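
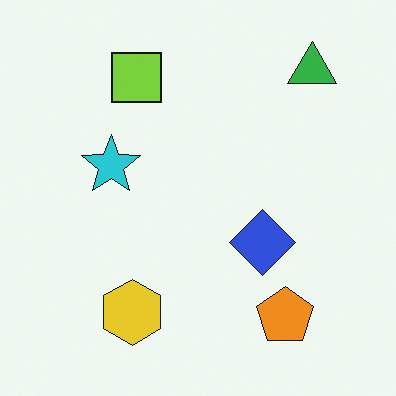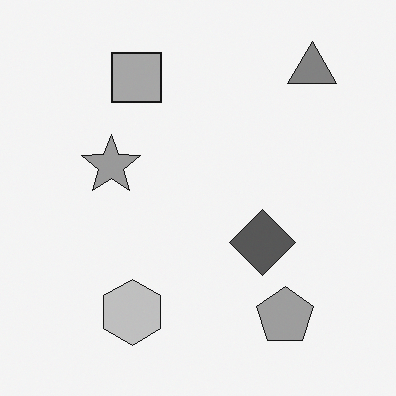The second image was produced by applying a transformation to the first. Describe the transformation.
The second image is the first converted to grayscale.

All color is removed — every shape is now a shade of grey.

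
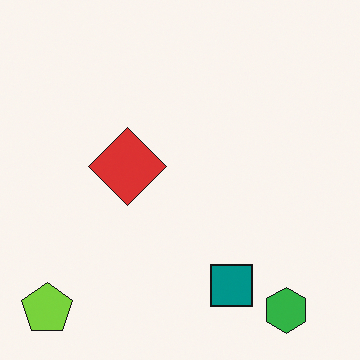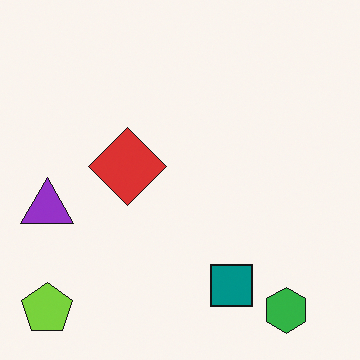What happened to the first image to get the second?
It was overlaid with an additional purple triangle.

A purple triangle appears in the second image that is absent from the first.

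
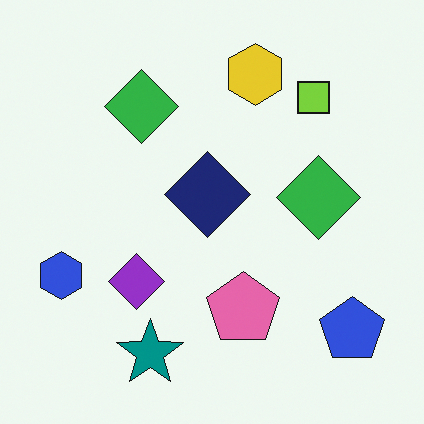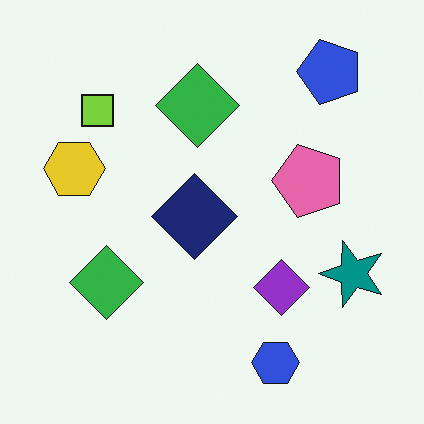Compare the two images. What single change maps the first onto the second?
It was rotated 90° counter-clockwise.

The blue pentagon sits in the bottom-right of the first image and the top-right of the second — consistent with a whole-image 90° counter-clockwise rotation.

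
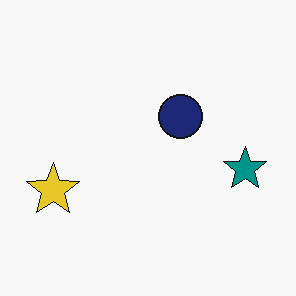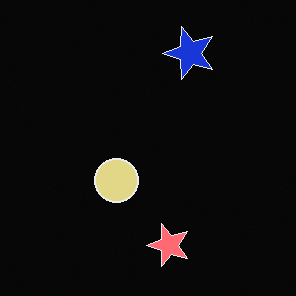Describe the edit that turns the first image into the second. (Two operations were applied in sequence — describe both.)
This is the original image transposed (reflected across the top-left ↔ bottom-right diagonal), then color-inverted (negative).

Shapes have swapped their row and column positions — what was in the top-right is now in the bottom-left — a diagonal reflection. The light background has become dark and every shape's color is its complement — a photographic negative.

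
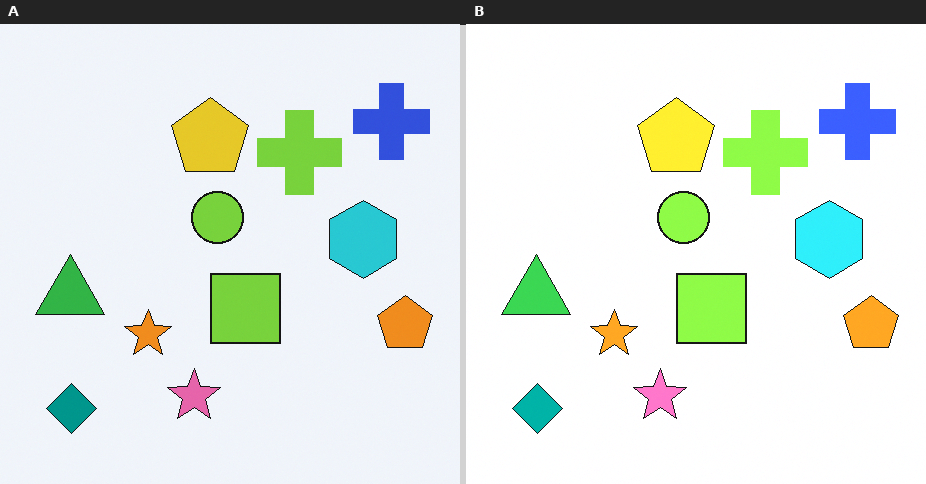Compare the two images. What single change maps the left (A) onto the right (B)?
This is the original image slightly brightened.

Every pixel — background and shapes alike — is uniformly brightened.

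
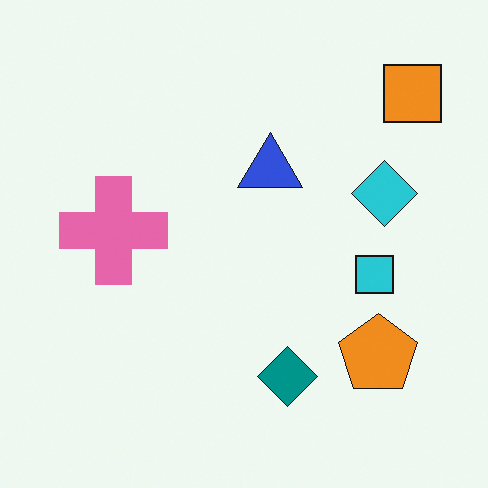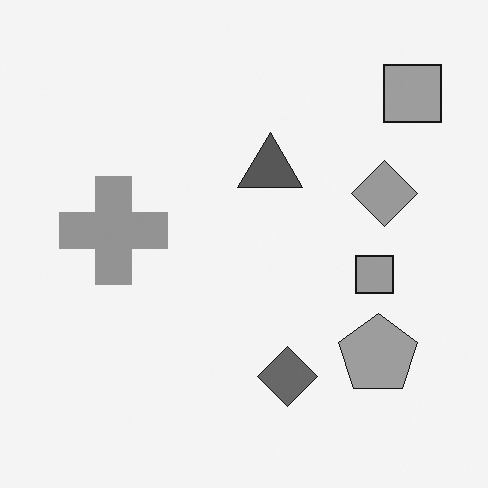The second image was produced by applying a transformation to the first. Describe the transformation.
The second image is the first converted to grayscale.

All color is removed — every shape is now a shade of grey.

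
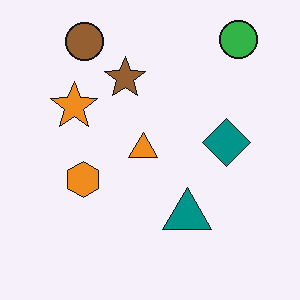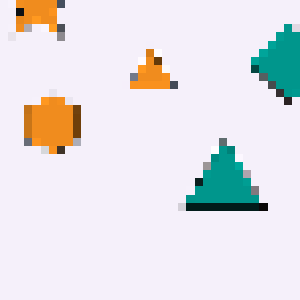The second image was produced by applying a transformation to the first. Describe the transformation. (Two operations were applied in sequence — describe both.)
It was cropped to a noticeably smaller region and rescaled, then pixelated into visible square blocks.

The visible shapes are larger and the field of view is narrower; shapes near the original edges may be partly or wholly outside the frame — a crop-and-rescale. Shapes are reduced to large square blocks; fine edges and outlines are lost — a downscale-then-upscale (mosaic) effect.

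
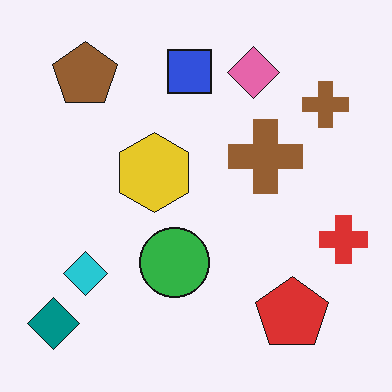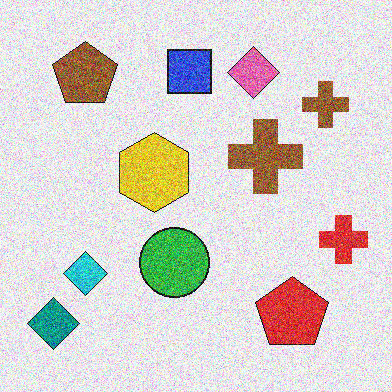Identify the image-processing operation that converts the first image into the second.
This is the original image degraded with heavy additive noise.

Random speckle covers the whole image, including the flat background.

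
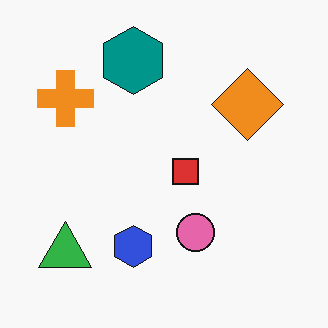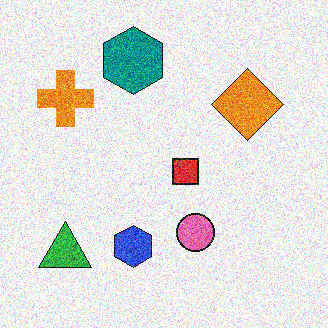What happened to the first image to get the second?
The second image is the first degraded with heavy additive noise.

Random speckle covers the whole image, including the flat background.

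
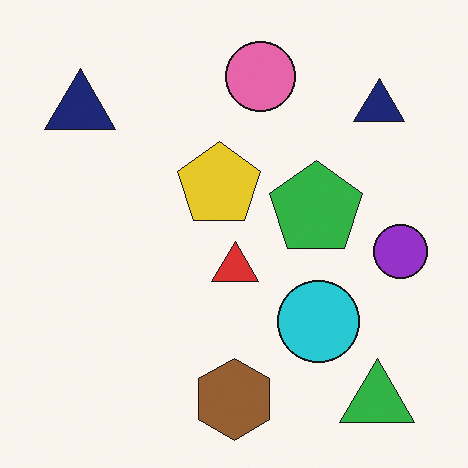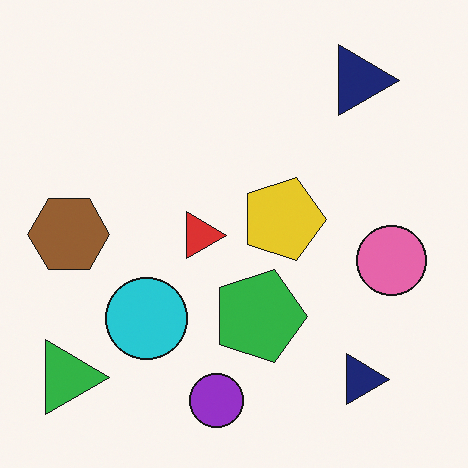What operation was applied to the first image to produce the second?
This is the original image rotated 90° clockwise.

The green triangle sits in the bottom-right of the first image and the bottom-left of the second — consistent with a whole-image 90° clockwise rotation.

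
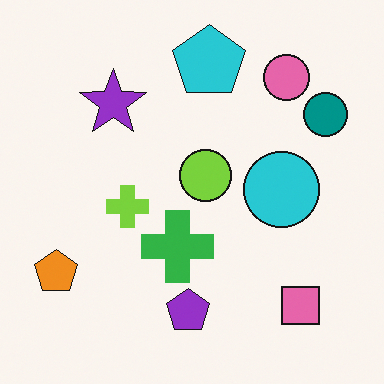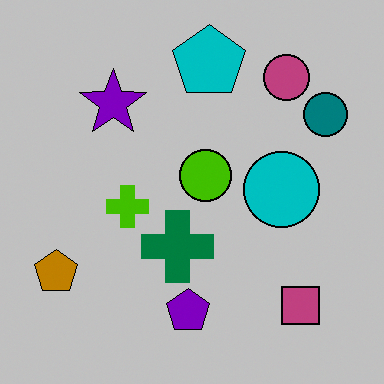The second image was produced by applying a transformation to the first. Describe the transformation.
This is the original image heavily posterized to just a handful of flat colors.

Each flat color has snapped to a coarser quantized level — most visibly, the near-white background has dropped to a flat grey.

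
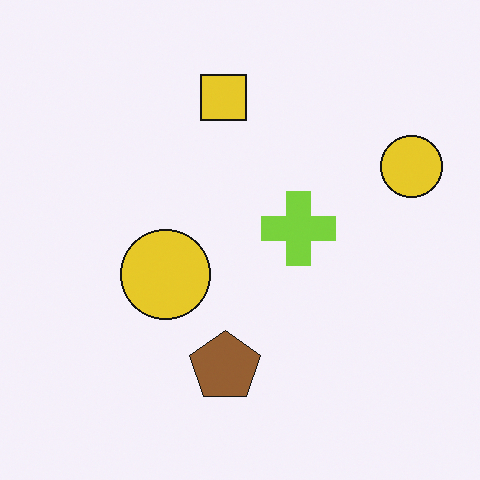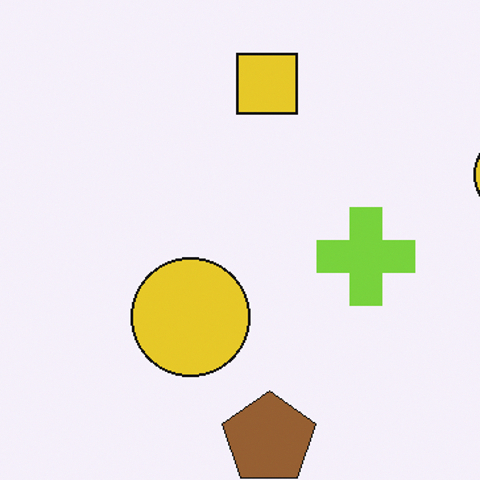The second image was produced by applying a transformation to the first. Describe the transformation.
This is the original image cropped to a modestly smaller region and rescaled.

The visible shapes are larger and the field of view is narrower; shapes near the original edges may be partly or wholly outside the frame — a crop-and-rescale.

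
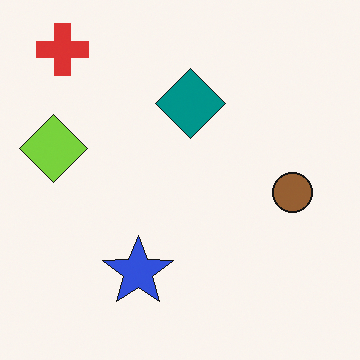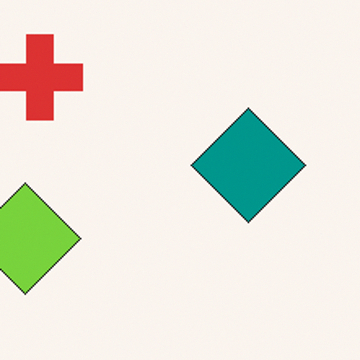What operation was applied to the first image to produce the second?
The image was cropped tightly and scaled back up.

The visible shapes are larger and the field of view is narrower; shapes near the original edges may be partly or wholly outside the frame — a crop-and-rescale.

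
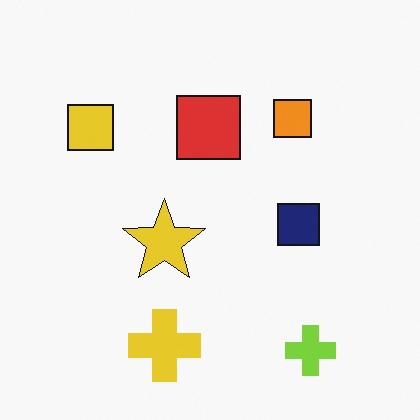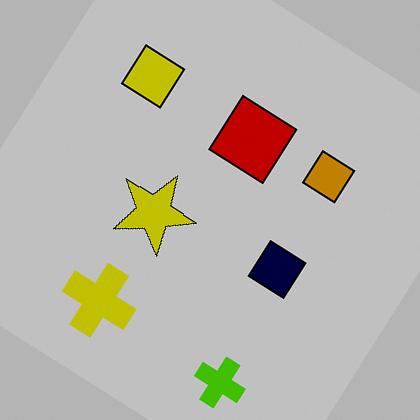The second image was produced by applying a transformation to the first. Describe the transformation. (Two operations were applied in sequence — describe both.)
The image was heavily posterized to just a handful of flat colors, then rotated clockwise by a large amount — several tens of degrees.

Each flat color has snapped to a coarser quantized level — most visibly, the near-white background has dropped to a flat grey. Every shape is tilted by the same angle and the image corners show triangular fill wedges — a whole-image rotation by a non-right angle.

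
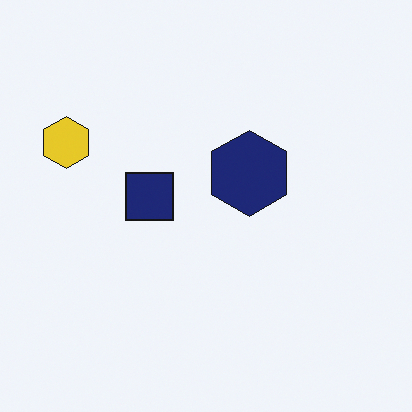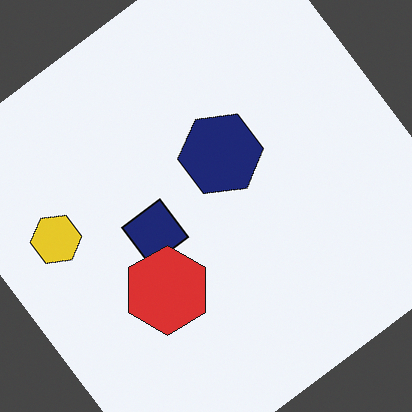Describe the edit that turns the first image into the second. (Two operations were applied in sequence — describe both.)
It was rotated counter-clockwise by a large amount — several tens of degrees, then overlaid with an additional red hexagon.

Every shape is tilted by the same angle and the image corners show triangular fill wedges — a whole-image rotation by a non-right angle. A red hexagon appears in the second image that is absent from the first.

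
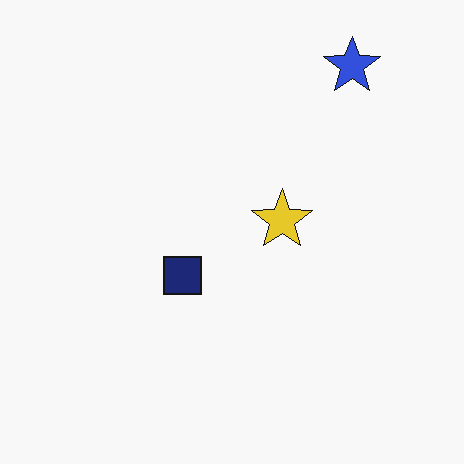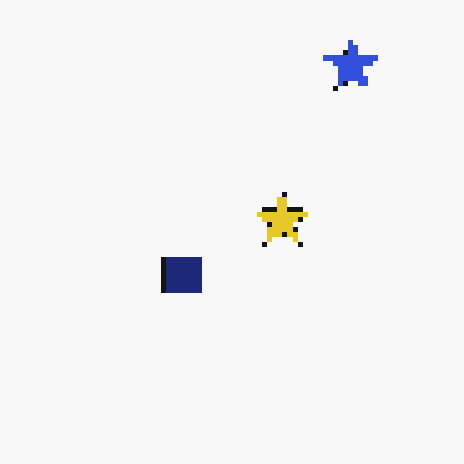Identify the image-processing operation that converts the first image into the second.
The second image is the first mildly pixelated.

Shapes are reduced to large square blocks; fine edges and outlines are lost — a downscale-then-upscale (mosaic) effect.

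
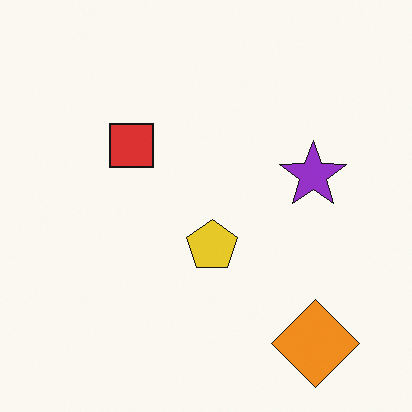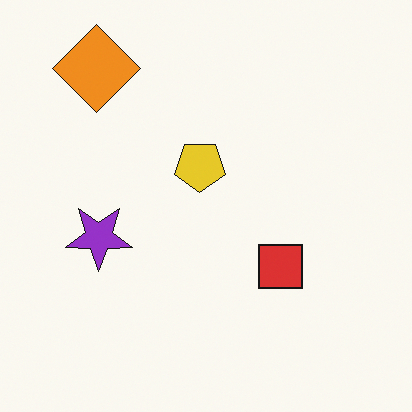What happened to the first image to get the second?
The transformation is: rotated 180°.

The orange diamond sits in the bottom-right of the first image and the top-left of the second — consistent with a whole-image 180° rotation.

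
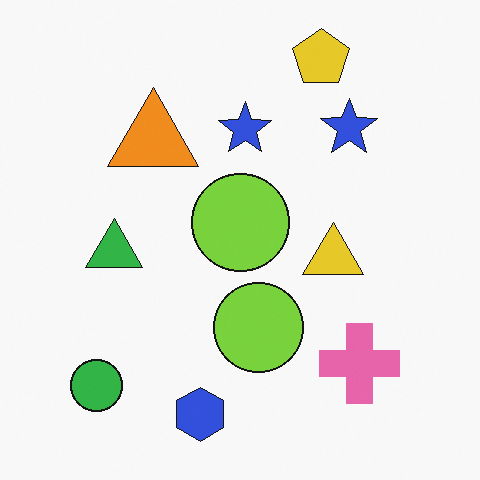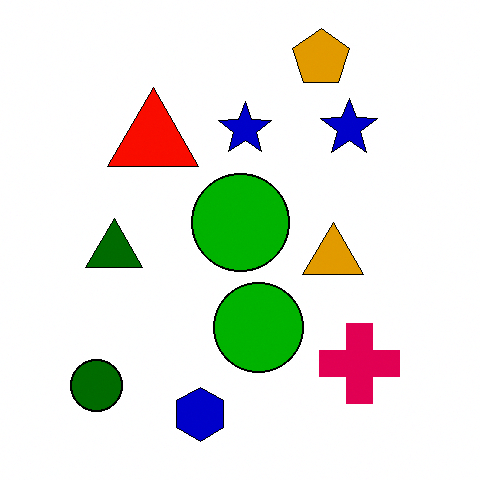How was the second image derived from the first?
The image was given much higher contrast.

Tones are pushed away from mid-grey across the whole image — a global contrast change.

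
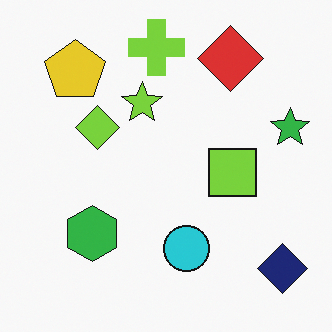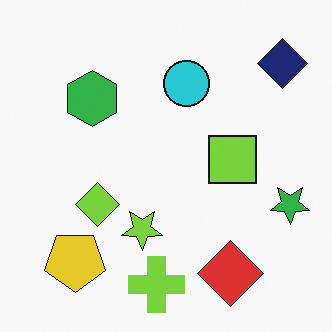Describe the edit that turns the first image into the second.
It was flipped vertically (top ↔ bottom).

The lime cross is in the top of the first image and the bottom of the second — shapes on opposite sides of the horizontal midline have swapped in a mirror flip.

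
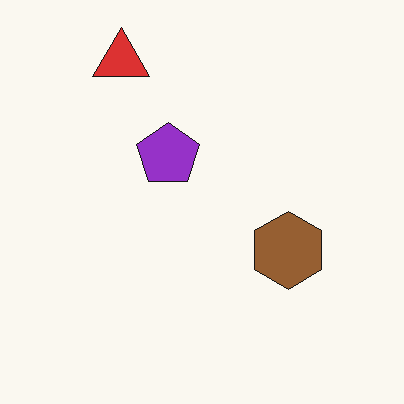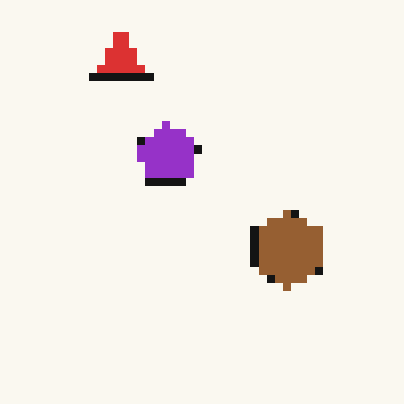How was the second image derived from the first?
The transformation is: moderately pixelated.

Shapes are reduced to large square blocks; fine edges and outlines are lost — a downscale-then-upscale (mosaic) effect.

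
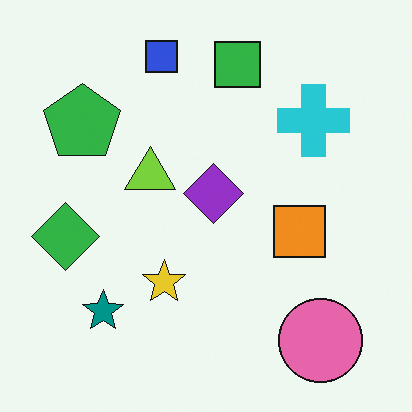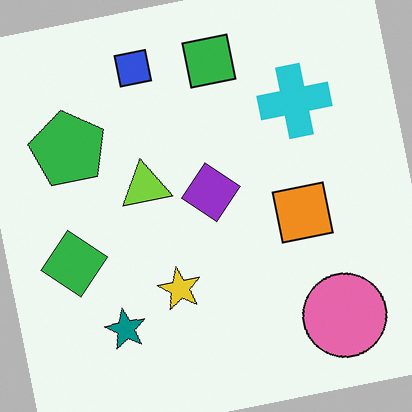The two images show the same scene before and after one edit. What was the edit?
The image was rotated counter-clockwise by a slight angle.

Every shape is tilted by the same angle and the image corners show triangular fill wedges — a whole-image rotation by a non-right angle.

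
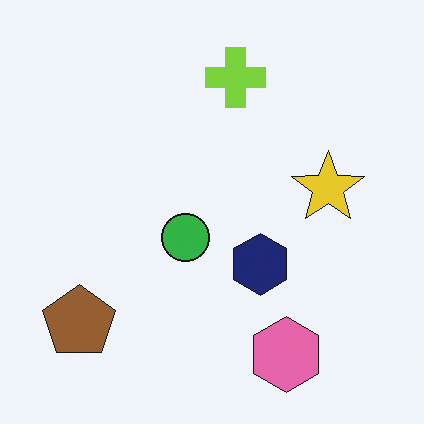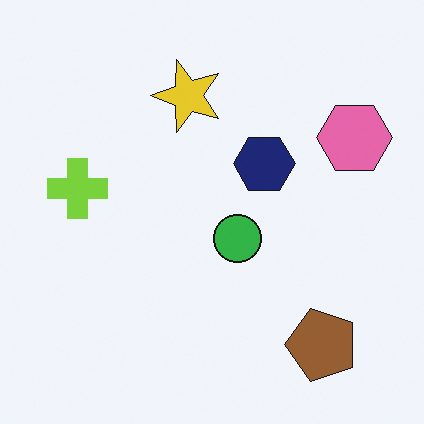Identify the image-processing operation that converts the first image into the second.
The second image is the first rotated 90° counter-clockwise.

The brown pentagon sits in the bottom-left of the first image and the bottom-right of the second — consistent with a whole-image 90° counter-clockwise rotation.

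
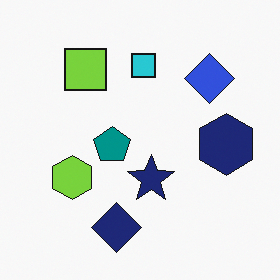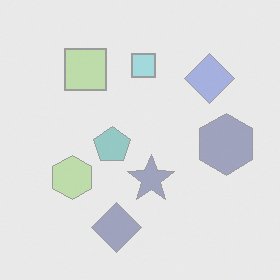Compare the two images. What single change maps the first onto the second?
This is the original image given much lower contrast.

Tones are pushed toward mid-grey across the whole image — a global contrast change.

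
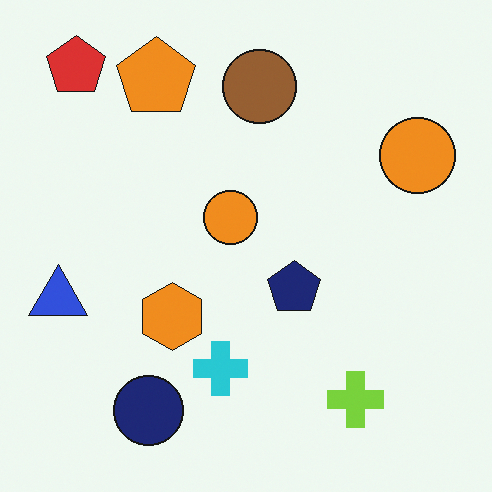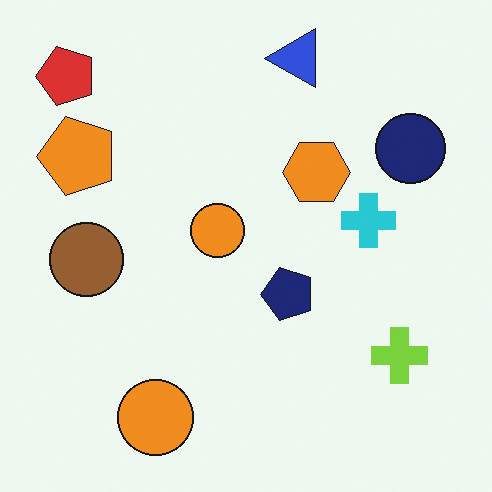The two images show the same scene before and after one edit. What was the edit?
The image was transposed (reflected across the top-left ↔ bottom-right diagonal).

Shapes have swapped their row and column positions — what was in the top-right is now in the bottom-left — a diagonal reflection.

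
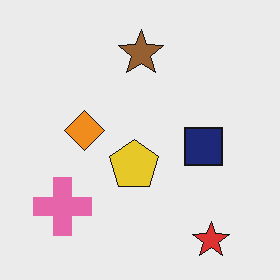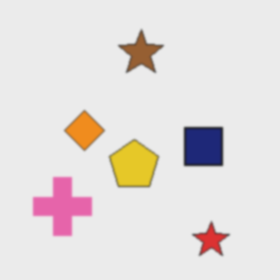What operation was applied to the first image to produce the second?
The second image is the first lightly blurred.

Shape edges and outlines are uniformly softened across the whole image.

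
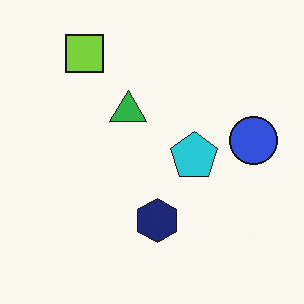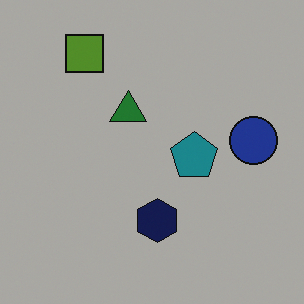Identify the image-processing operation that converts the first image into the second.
This is the original image substantially darkened.

Every pixel — background and shapes alike — is uniformly darkened.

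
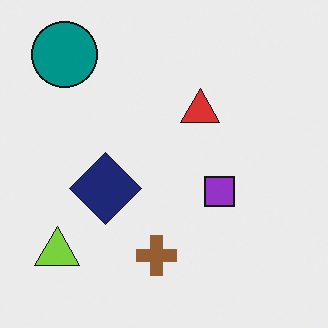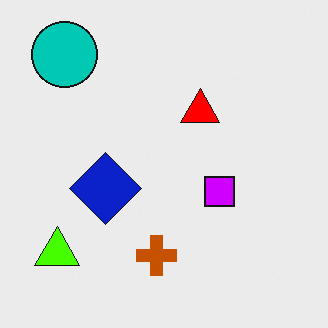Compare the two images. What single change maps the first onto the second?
The transformation is: heavily oversaturated.

All colors are more vivid — a global saturation change.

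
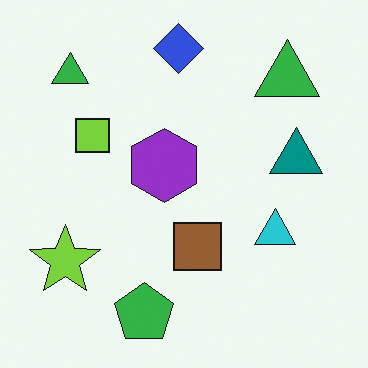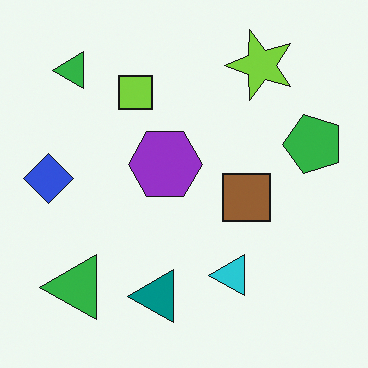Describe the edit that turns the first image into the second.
Transposed (reflected across the top-left ↔ bottom-right diagonal).

Shapes have swapped their row and column positions — what was in the top-right is now in the bottom-left — a diagonal reflection.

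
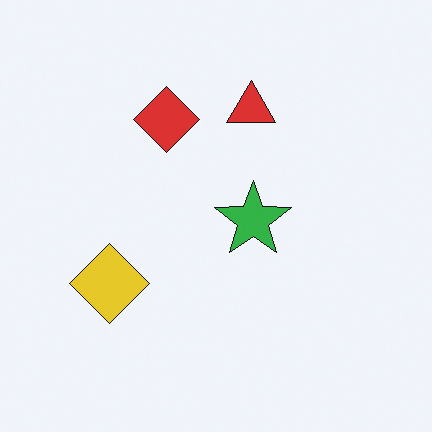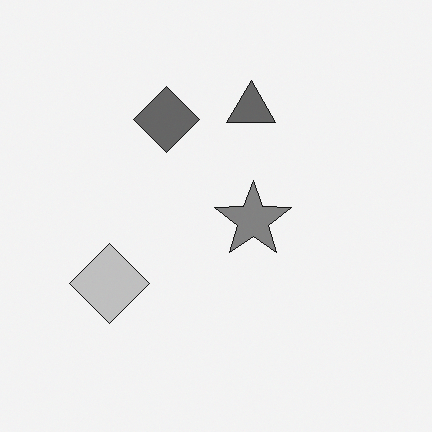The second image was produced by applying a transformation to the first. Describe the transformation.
The image was converted to grayscale.

All color is removed — every shape is now a shade of grey.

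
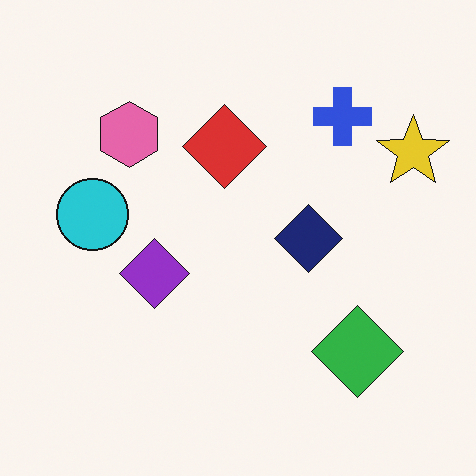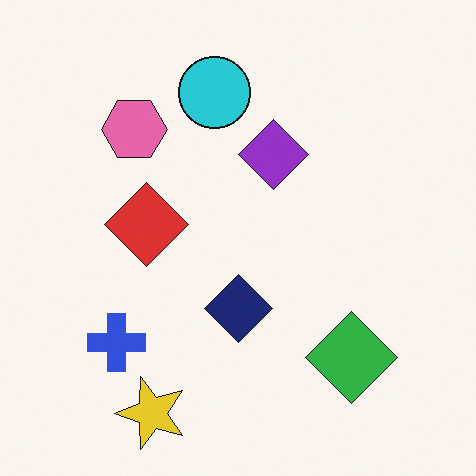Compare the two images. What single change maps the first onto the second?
The second image is the first transposed (reflected across the top-left ↔ bottom-right diagonal).

Shapes have swapped their row and column positions — what was in the top-right is now in the bottom-left — a diagonal reflection.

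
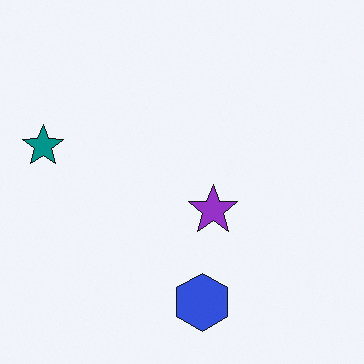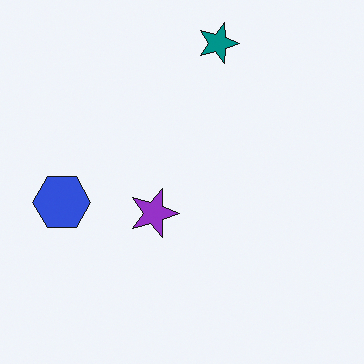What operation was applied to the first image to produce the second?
The transformation is: rotated 90° clockwise.

The teal star sits in the left of the first image and the top of the second — consistent with a whole-image 90° clockwise rotation.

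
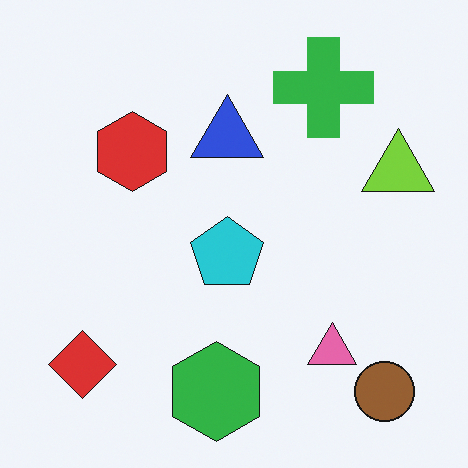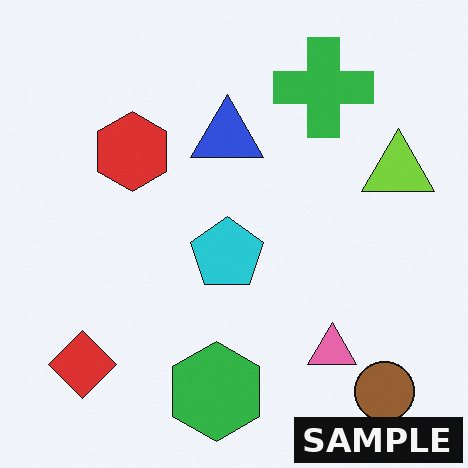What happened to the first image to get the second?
The second image is the first watermarked with the text "SAMPLE" in the lower-right corner.

A dark label reading "SAMPLE" appears in the lower-right corner.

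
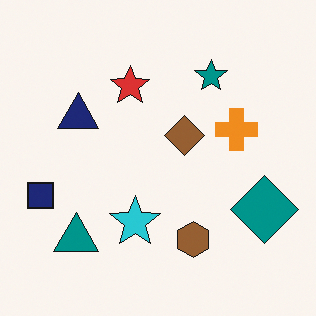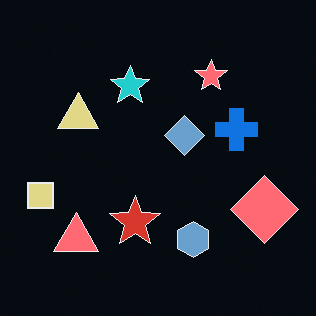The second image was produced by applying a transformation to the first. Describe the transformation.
The second image is the first color-inverted (negative).

The light background has become dark and every shape's color is its complement — a photographic negative.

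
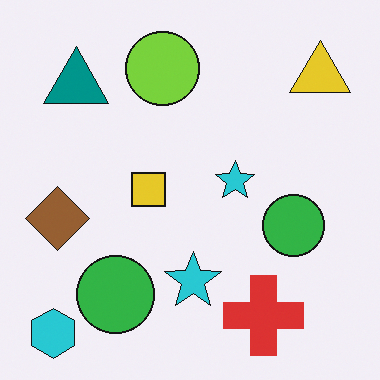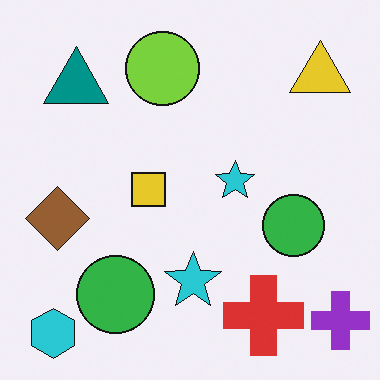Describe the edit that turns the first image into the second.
The second image is the first overlaid with an additional purple cross.

A purple cross appears in the second image that is absent from the first.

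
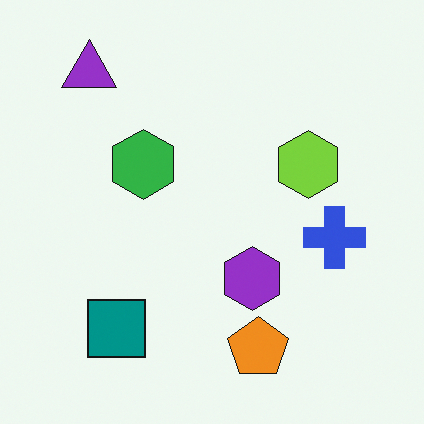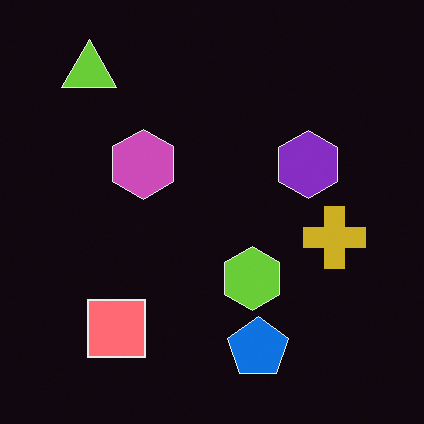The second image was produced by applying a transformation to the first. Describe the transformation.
It was color-inverted (negative).

The light background has become dark and every shape's color is its complement — a photographic negative.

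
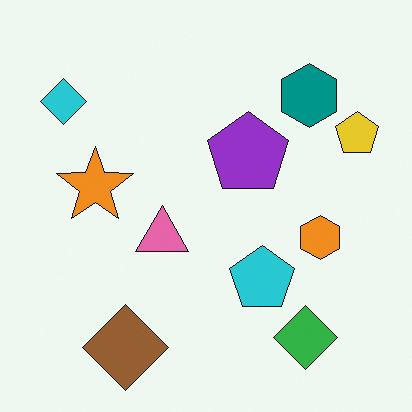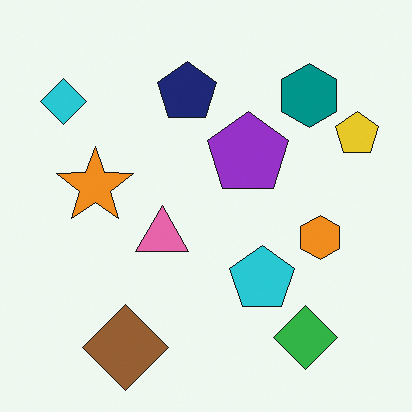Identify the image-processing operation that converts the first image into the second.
It was overlaid with an additional navy pentagon.

A navy pentagon appears in the second image that is absent from the first.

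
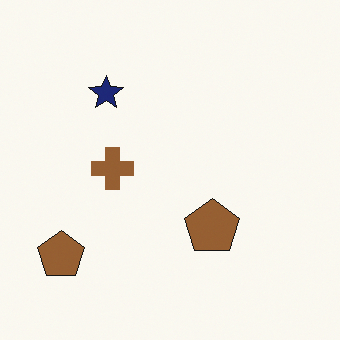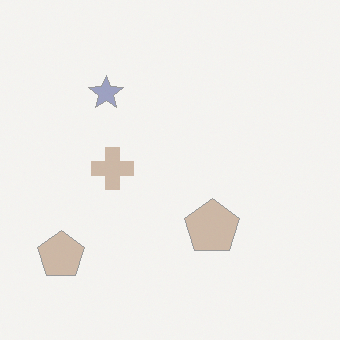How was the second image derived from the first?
This is the original image washed out (contrast reduced).

Tones are pushed toward mid-grey across the whole image — a global contrast change.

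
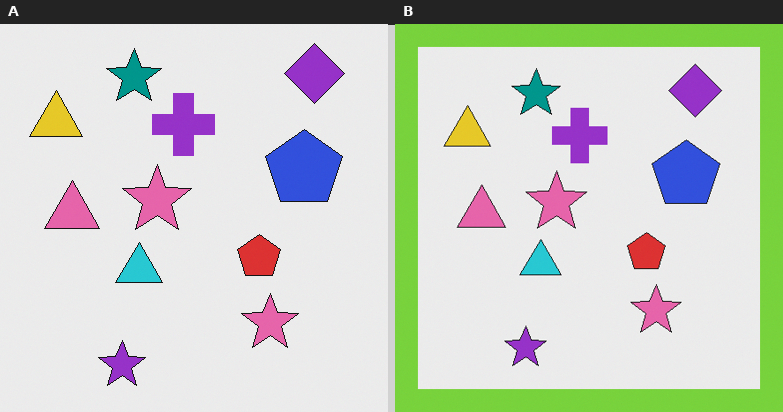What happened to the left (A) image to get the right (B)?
The transformation is: framed with a lime border.

A solid lime frame runs around the edge of the right (B) image, with the content slightly shrunk inside it.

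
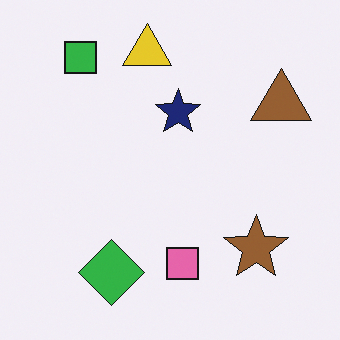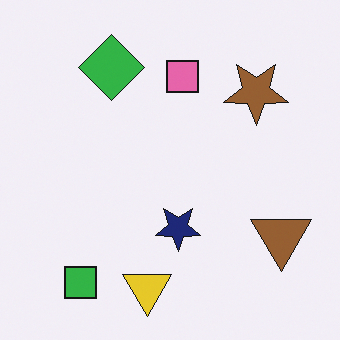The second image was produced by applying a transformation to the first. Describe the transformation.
The transformation is: flipped vertically (top ↔ bottom).

The yellow triangle is in the top of the first image and the bottom of the second — shapes on opposite sides of the horizontal midline have swapped in a mirror flip.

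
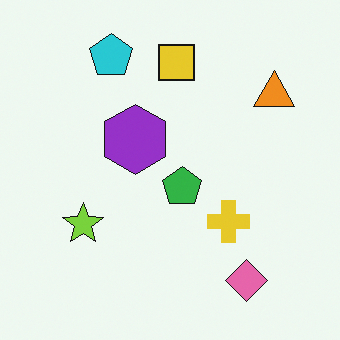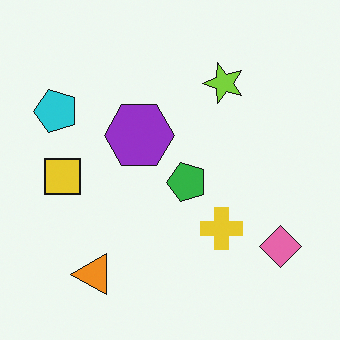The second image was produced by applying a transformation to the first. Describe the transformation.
Transposed (reflected across the top-left ↔ bottom-right diagonal).

Shapes have swapped their row and column positions — what was in the top-right is now in the bottom-left — a diagonal reflection.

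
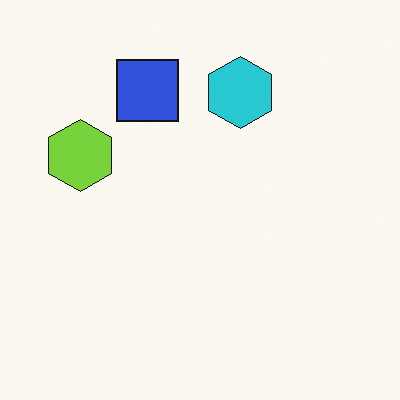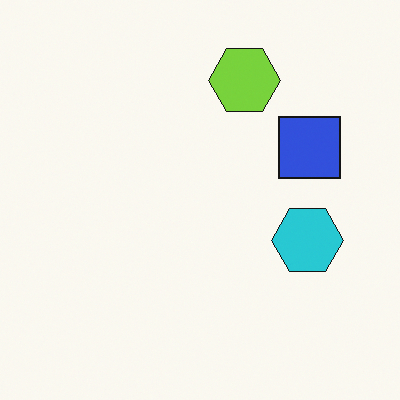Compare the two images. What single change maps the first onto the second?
The second image is the first rotated 90° clockwise.

The lime hexagon sits in the left of the first image and the top of the second — consistent with a whole-image 90° clockwise rotation.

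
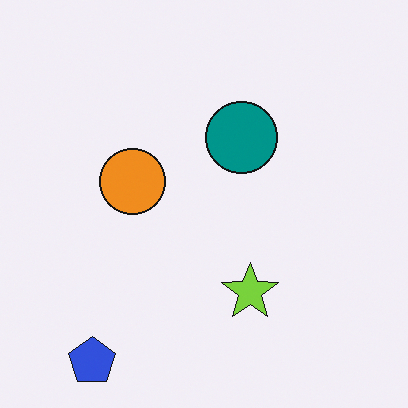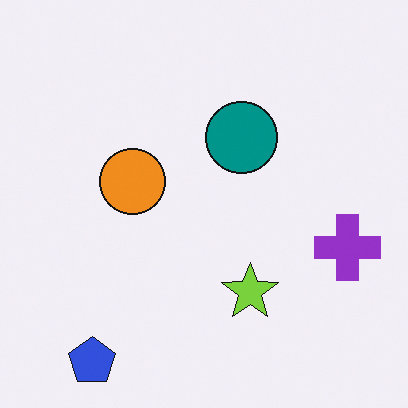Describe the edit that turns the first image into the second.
The transformation is: overlaid with an additional purple cross.

A purple cross appears in the second image that is absent from the first.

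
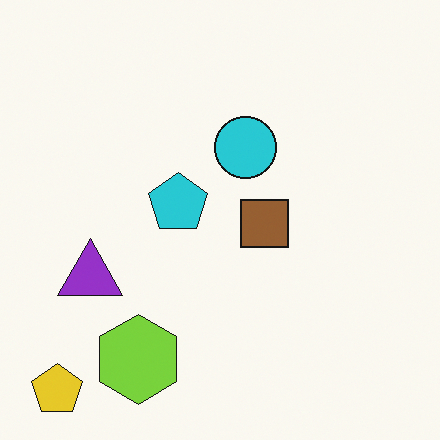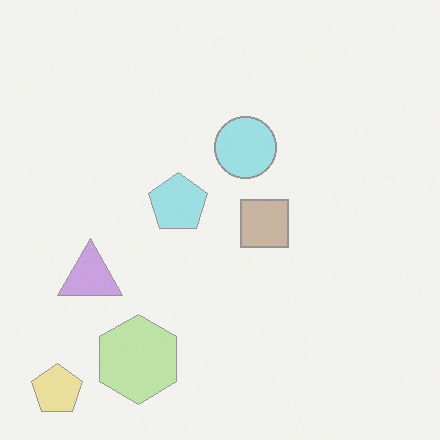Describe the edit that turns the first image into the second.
Given much lower contrast.

Tones are pushed toward mid-grey across the whole image — a global contrast change.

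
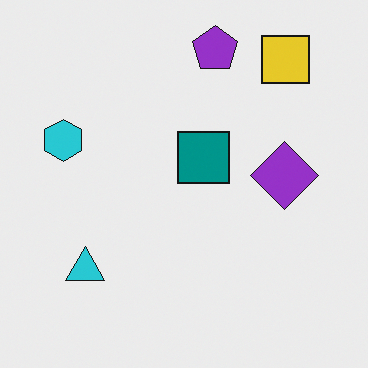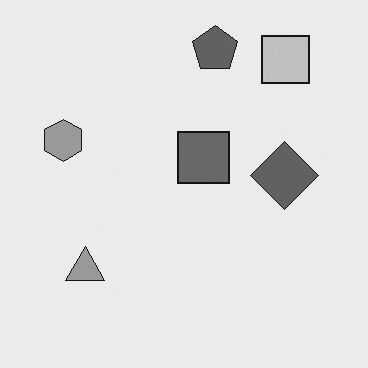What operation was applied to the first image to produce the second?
The transformation is: converted to grayscale.

All color is removed — every shape is now a shade of grey.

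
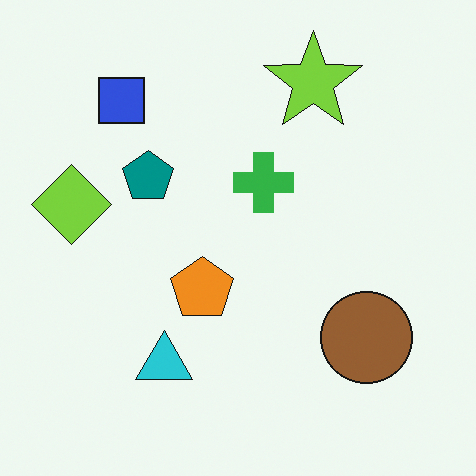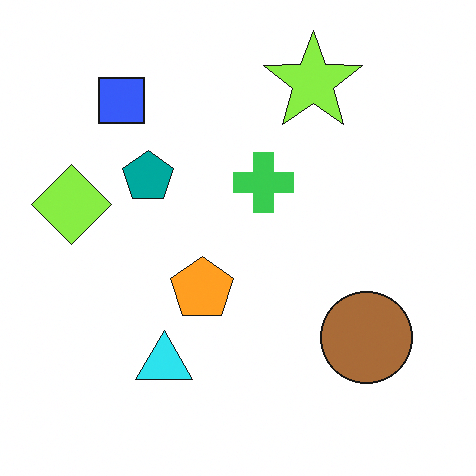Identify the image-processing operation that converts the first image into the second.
The second image is the first brightened a little.

Every pixel — background and shapes alike — is uniformly brightened.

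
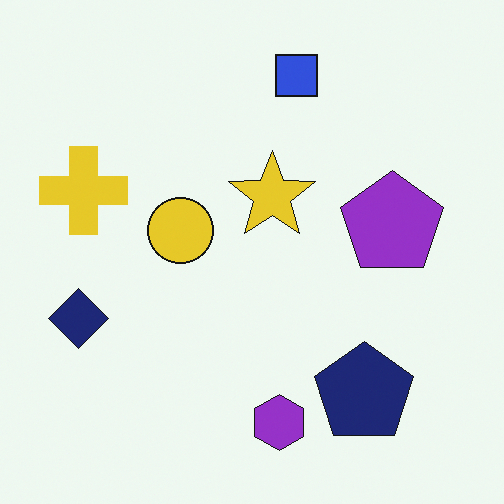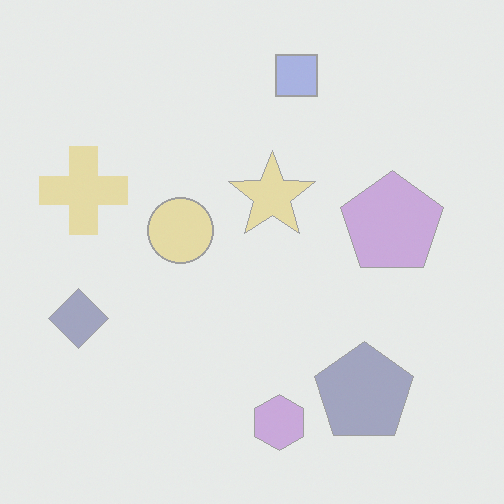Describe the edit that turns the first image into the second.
It was washed out (contrast reduced).

Tones are pushed toward mid-grey across the whole image — a global contrast change.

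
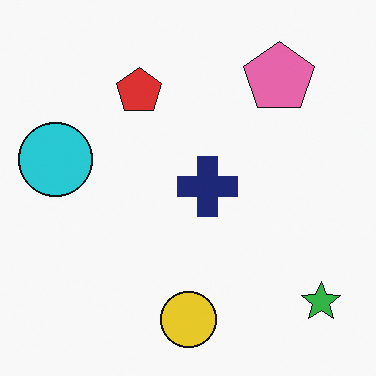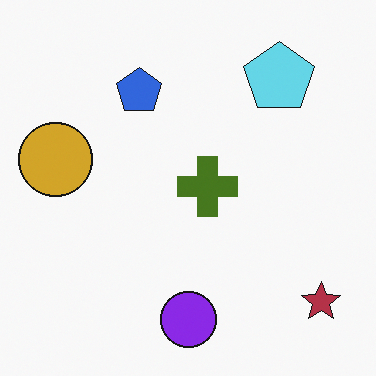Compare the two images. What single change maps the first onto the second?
It was hue-shifted by a large amount.

Every shape's color has rotated by the same amount around the hue wheel — a uniform hue shift.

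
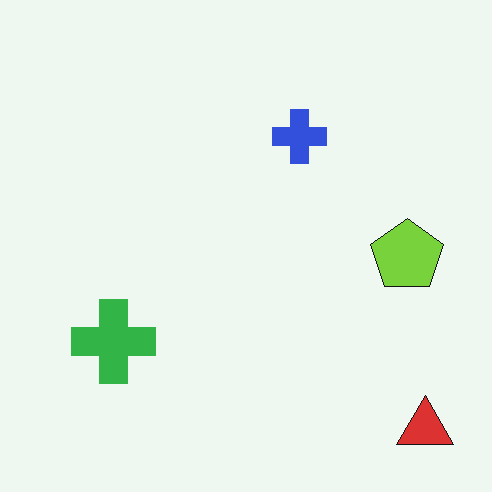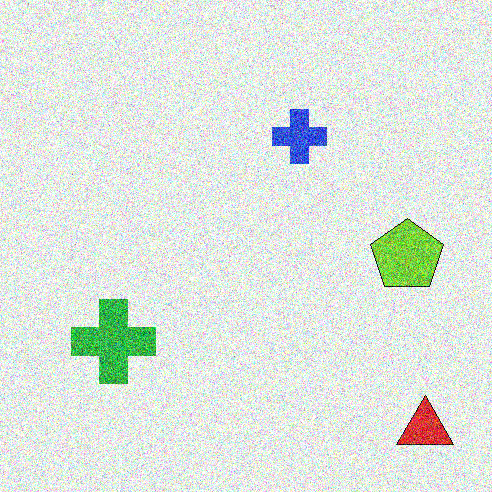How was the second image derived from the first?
The second image is the first degraded with heavy additive noise.

Random speckle covers the whole image, including the flat background.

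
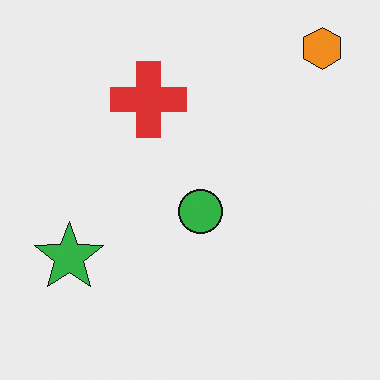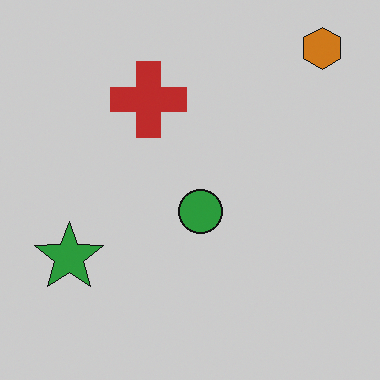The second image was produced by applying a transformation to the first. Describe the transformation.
The transformation is: slightly darkened.

Every pixel — background and shapes alike — is uniformly darkened.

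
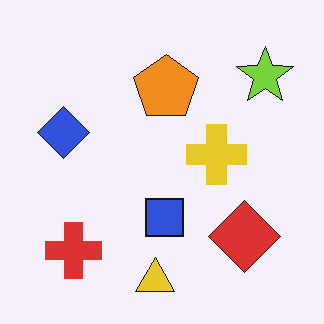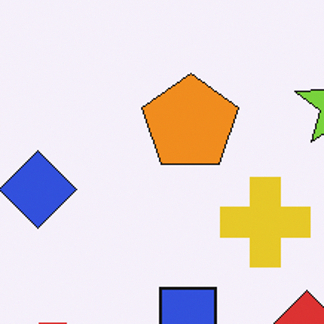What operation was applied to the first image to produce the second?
Cropped to a modestly smaller region and rescaled.

The visible shapes are larger and the field of view is narrower; shapes near the original edges may be partly or wholly outside the frame — a crop-and-rescale.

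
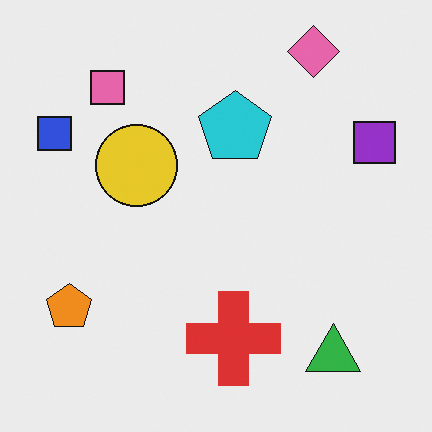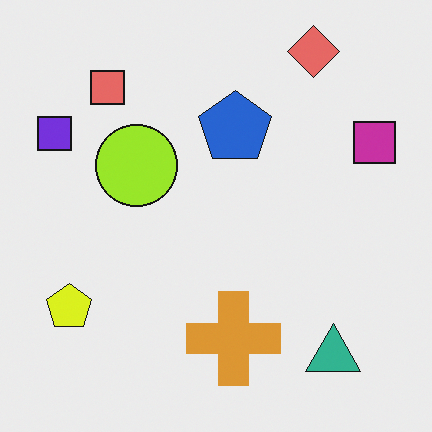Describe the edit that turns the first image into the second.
This is the original image hue-shifted slightly.

Every shape's color has rotated by the same amount around the hue wheel — a uniform hue shift.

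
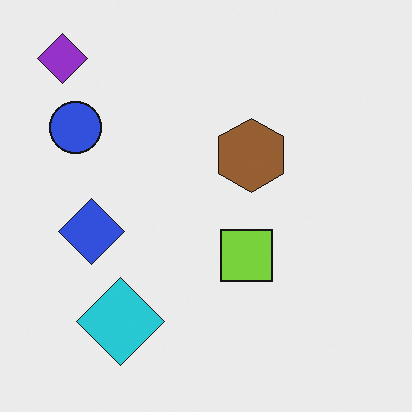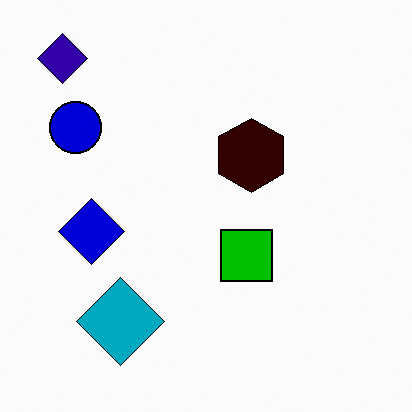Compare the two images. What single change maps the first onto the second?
Boosted in contrast.

Tones are pushed away from mid-grey across the whole image — a global contrast change.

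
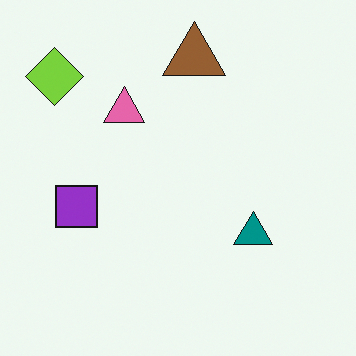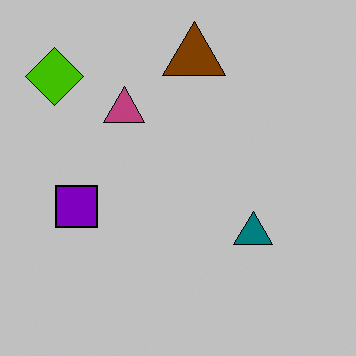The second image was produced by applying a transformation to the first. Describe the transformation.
The second image is the first aggressively posterized.

Each flat color has snapped to a coarser quantized level — most visibly, the near-white background has dropped to a flat grey.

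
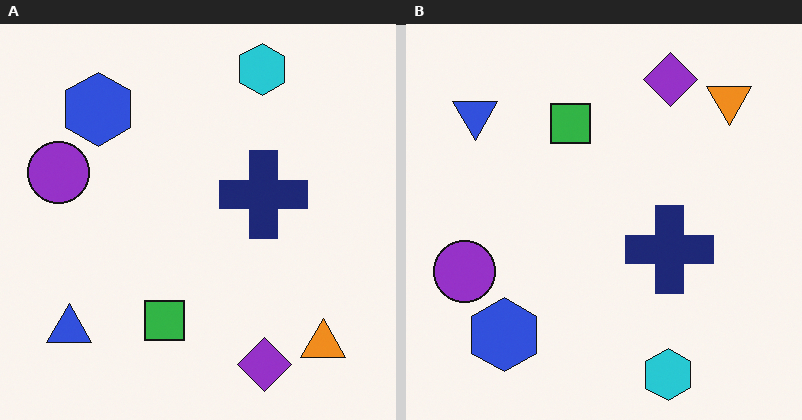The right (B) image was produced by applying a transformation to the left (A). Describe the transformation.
It was flipped vertically (top ↔ bottom).

The cyan hexagon is in the top of the left (A) image and the bottom of the right (B) — shapes on opposite sides of the horizontal midline have swapped in a mirror flip.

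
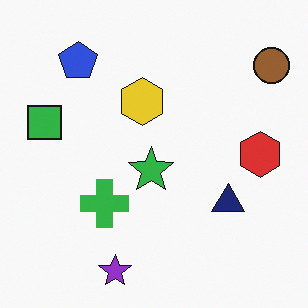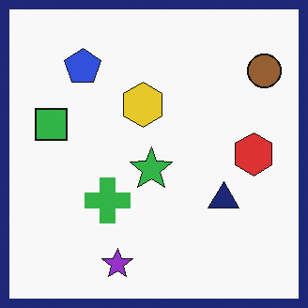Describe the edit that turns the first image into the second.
The second image is the first framed with a navy border.

A solid navy frame runs around the edge of the second image, with the content slightly shrunk inside it.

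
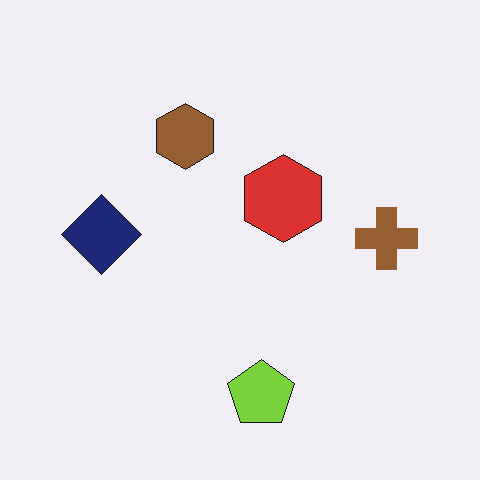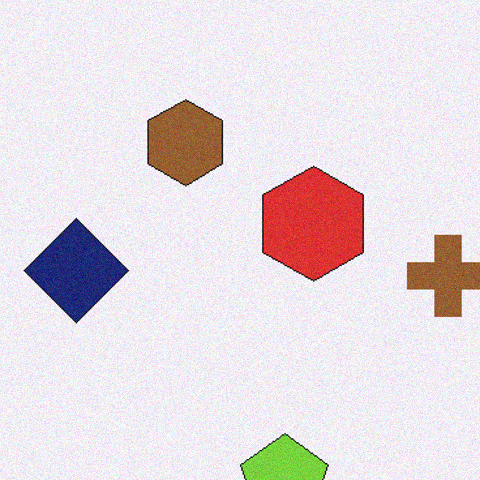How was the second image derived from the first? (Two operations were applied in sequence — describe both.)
This is the original image cropped slightly and scaled back up, then degraded with light additive noise.

The visible shapes are larger and the field of view is narrower; shapes near the original edges may be partly or wholly outside the frame — a crop-and-rescale. Random speckle covers the whole image, including the flat background.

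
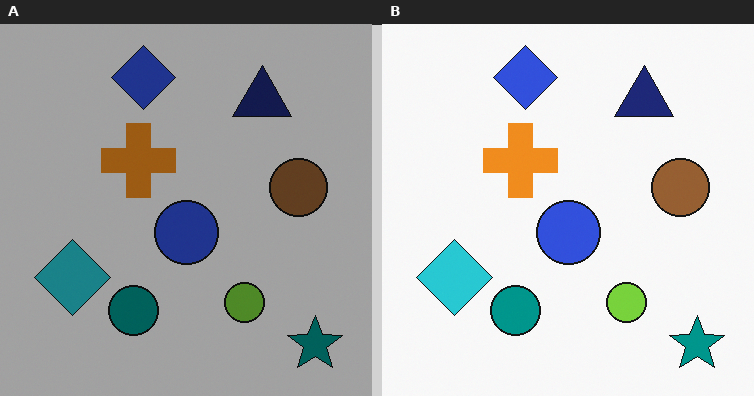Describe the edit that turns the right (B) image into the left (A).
This is the original image noticeably darkened.

Every pixel — background and shapes alike — is uniformly darkened.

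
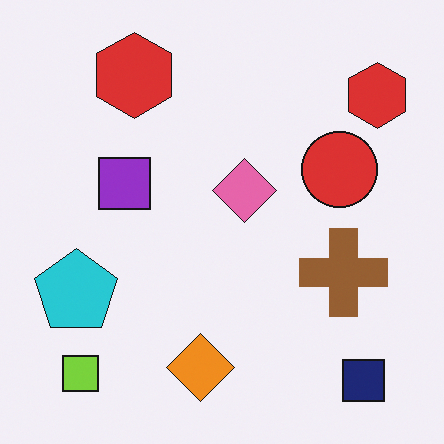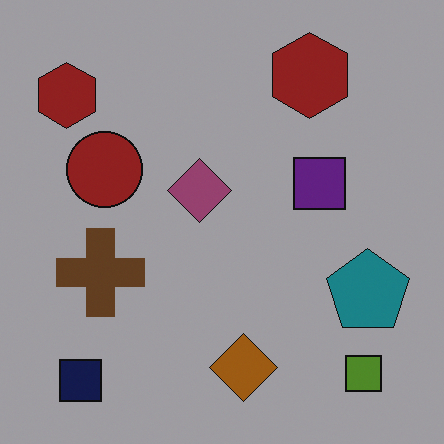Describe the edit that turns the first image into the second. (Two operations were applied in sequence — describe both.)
This is the original image flipped horizontally (left ↔ right), then substantially darkened.

The cyan pentagon is in the left of the first image and the right of the second — shapes on opposite sides of the vertical midline have swapped in a mirror flip. Every pixel — background and shapes alike — is uniformly darkened.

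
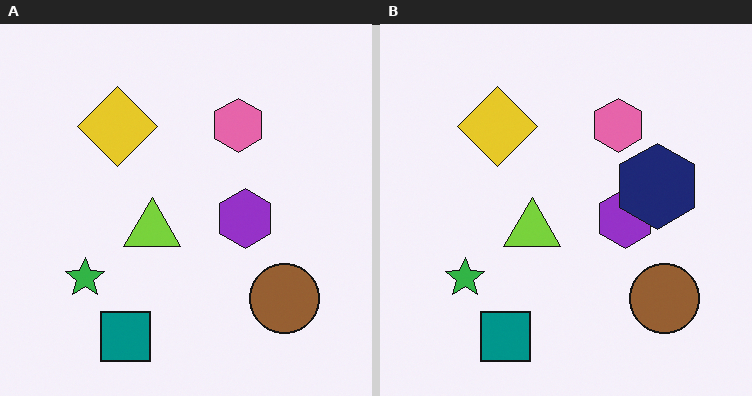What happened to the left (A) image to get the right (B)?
The image was overlaid with an additional navy hexagon.

A navy hexagon appears in the right (B) image that is absent from the left (A).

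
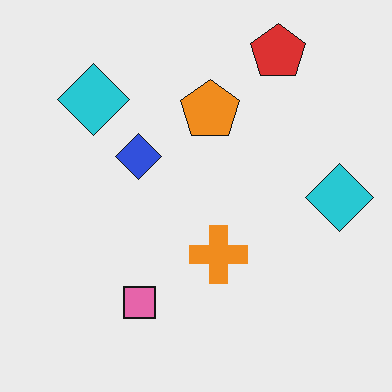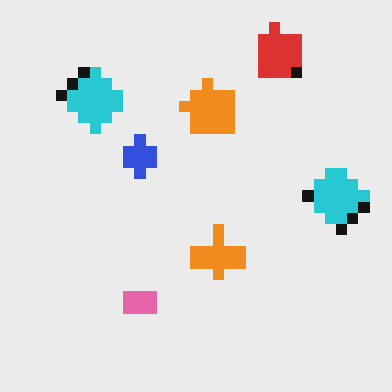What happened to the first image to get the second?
The image was coarsely pixelated.

Shapes are reduced to large square blocks; fine edges and outlines are lost — a downscale-then-upscale (mosaic) effect.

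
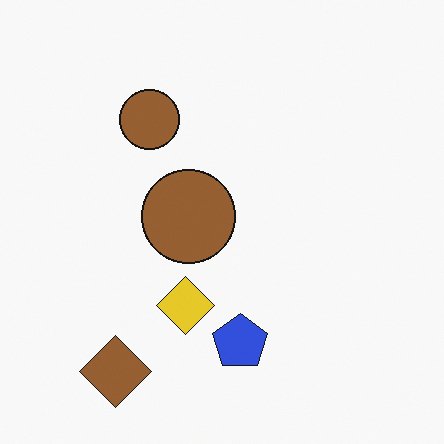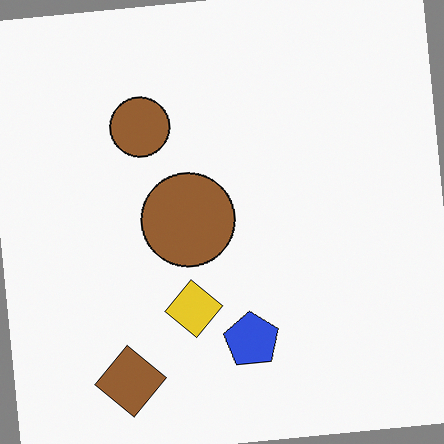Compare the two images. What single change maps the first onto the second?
This is the original image rotated counter-clockwise by a small amount.

Every shape is tilted by the same angle and the image corners show triangular fill wedges — a whole-image rotation by a non-right angle.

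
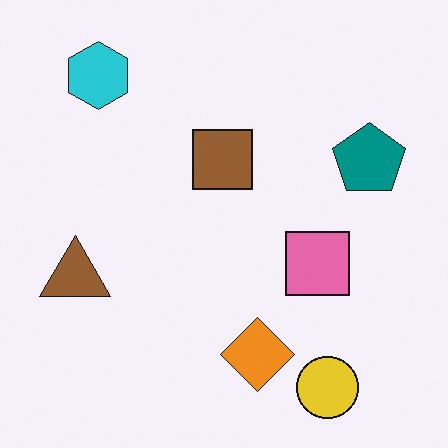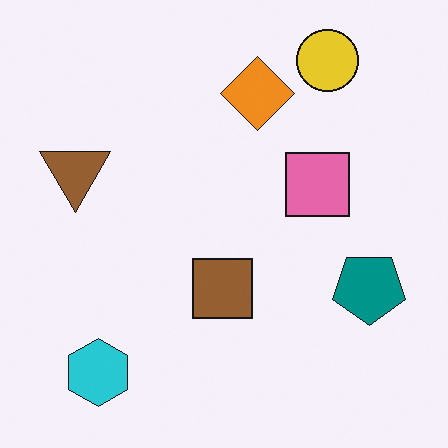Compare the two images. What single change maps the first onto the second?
This is the original image flipped vertically (top ↔ bottom).

The yellow circle is in the bottom-right of the first image and the top-right of the second — shapes on opposite sides of the horizontal midline have swapped in a mirror flip.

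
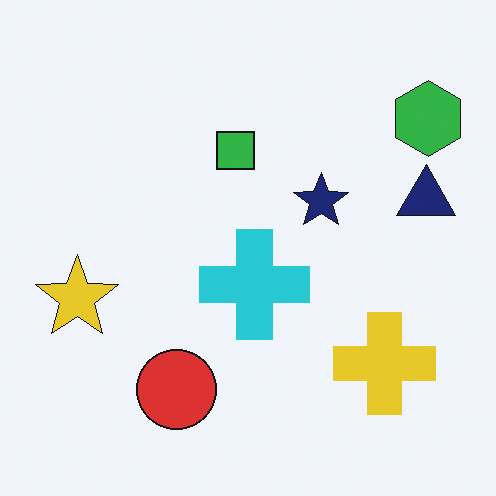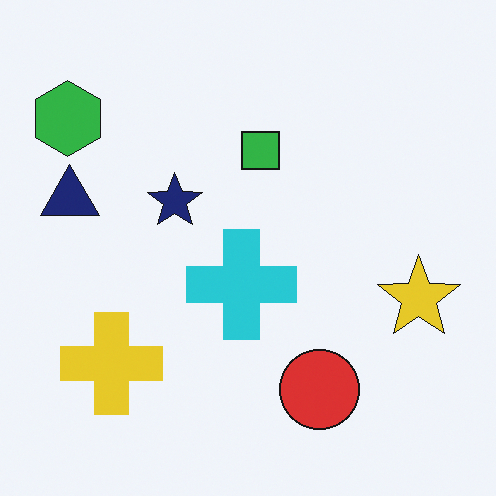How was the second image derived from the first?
This is the original image flipped horizontally (left ↔ right).

The green hexagon is in the top-right of the first image and the top-left of the second — shapes on opposite sides of the vertical midline have swapped in a mirror flip.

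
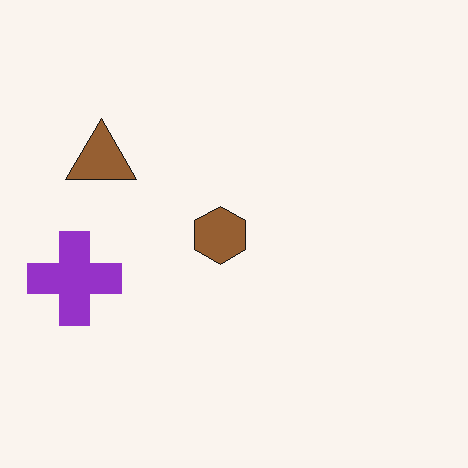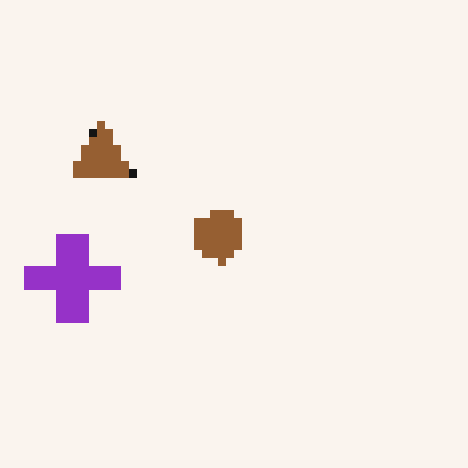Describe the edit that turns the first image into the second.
The second image is the first moderately pixelated.

Shapes are reduced to large square blocks; fine edges and outlines are lost — a downscale-then-upscale (mosaic) effect.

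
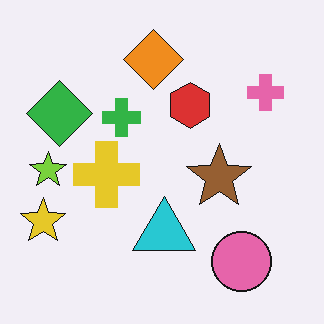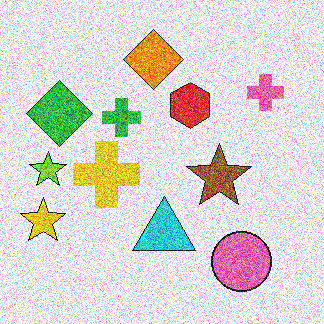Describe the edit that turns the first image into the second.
The transformation is: degraded with a thick layer of grain.

Random speckle covers the whole image, including the flat background.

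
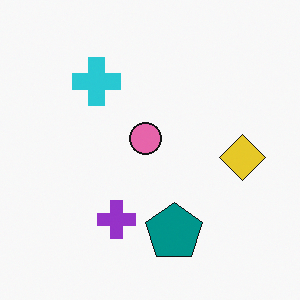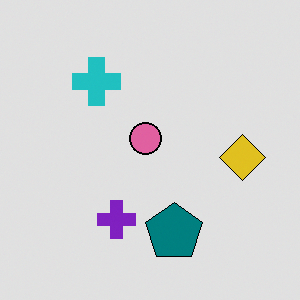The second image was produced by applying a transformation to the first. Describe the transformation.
This is the original image moderately posterized.

Each flat color has snapped to a coarser quantized level — most visibly, the near-white background has dropped to a flat grey.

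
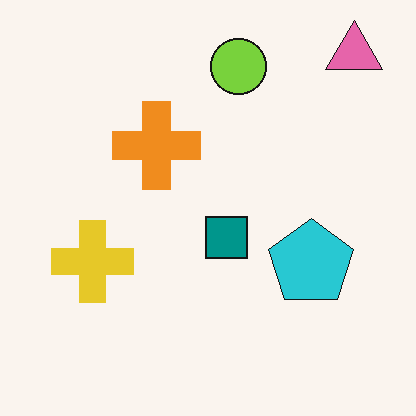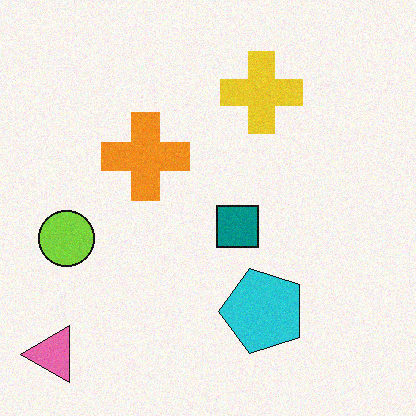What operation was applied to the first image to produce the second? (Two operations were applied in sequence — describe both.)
The second image is the first transposed (reflected across the top-left ↔ bottom-right diagonal), then degraded with subtle gaussian noise.

Shapes have swapped their row and column positions — what was in the top-right is now in the bottom-left — a diagonal reflection. Random speckle covers the whole image, including the flat background.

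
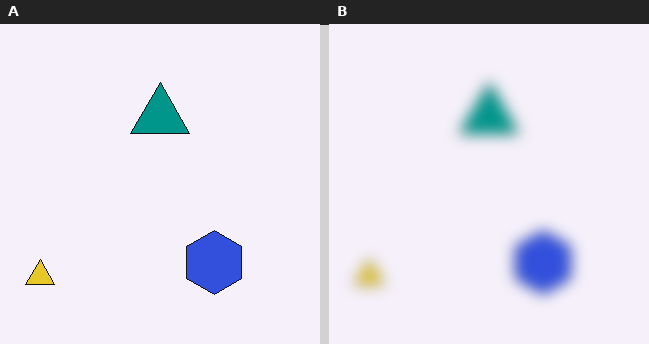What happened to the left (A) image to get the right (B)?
The right (B) image is the left (A) strongly gaussian-blurred.

Shape edges and outlines are uniformly softened across the whole image.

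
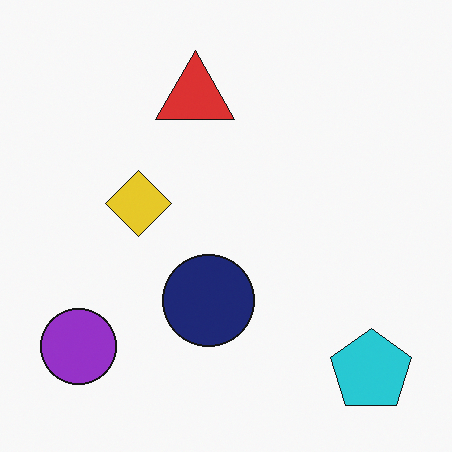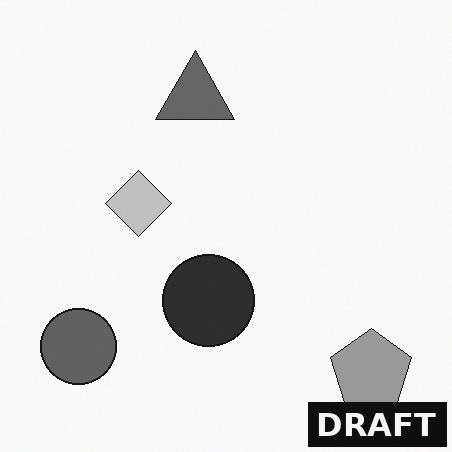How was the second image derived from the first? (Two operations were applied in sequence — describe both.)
The transformation is: converted to grayscale, then watermarked with the text "DRAFT" in the lower-right corner.

All color is removed — every shape is now a shade of grey. A dark label reading "DRAFT" appears in the lower-right corner.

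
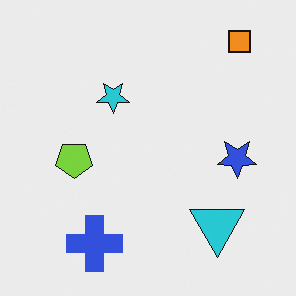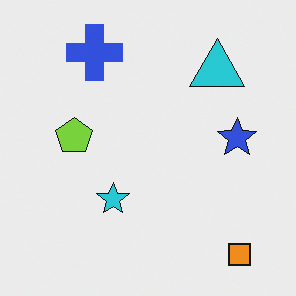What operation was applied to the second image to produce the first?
The transformation is: flipped vertically (top ↔ bottom).

The orange square is in the bottom-right of the second image and the top-right of the first — shapes on opposite sides of the horizontal midline have swapped in a mirror flip.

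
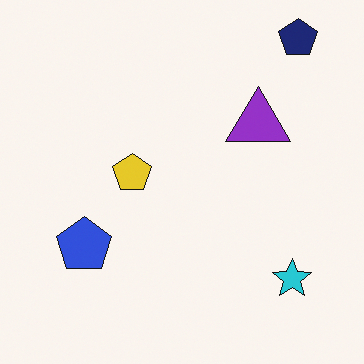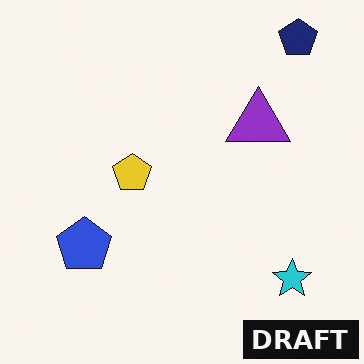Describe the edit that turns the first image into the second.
This is the original image watermarked with the text "DRAFT" in the lower-right corner.

A dark label reading "DRAFT" appears in the lower-right corner.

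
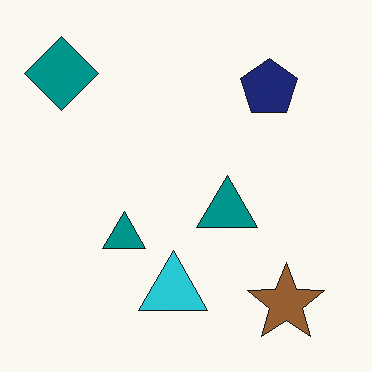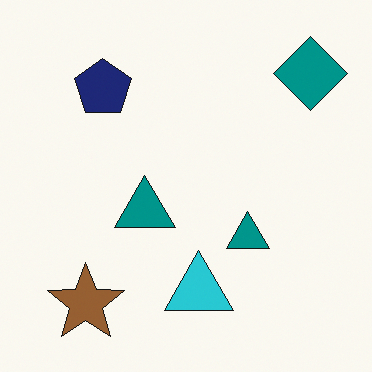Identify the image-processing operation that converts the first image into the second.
It was flipped horizontally (left ↔ right).

The teal diamond is in the top-left of the first image and the top-right of the second — shapes on opposite sides of the vertical midline have swapped in a mirror flip.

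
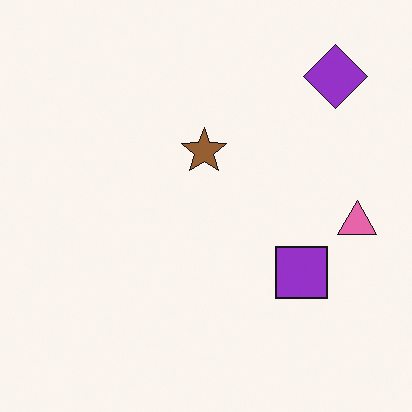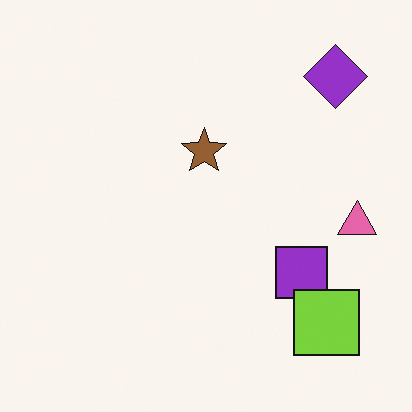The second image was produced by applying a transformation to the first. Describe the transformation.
The transformation is: overlaid with an additional lime square.

A lime square appears in the second image that is absent from the first.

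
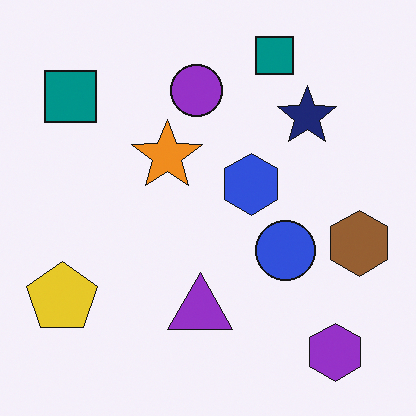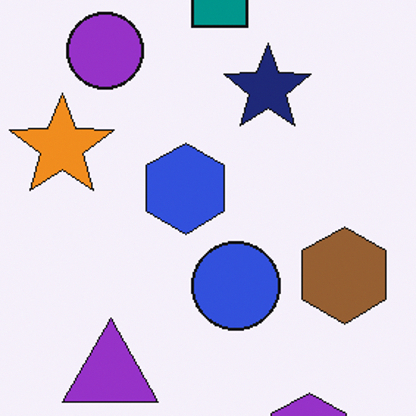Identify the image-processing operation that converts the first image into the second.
The image was cropped slightly and scaled back up.

The visible shapes are larger and the field of view is narrower; shapes near the original edges may be partly or wholly outside the frame — a crop-and-rescale.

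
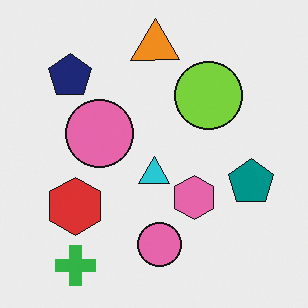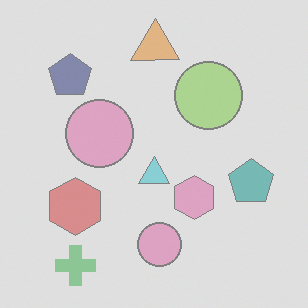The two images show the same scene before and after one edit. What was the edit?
It was given much lower contrast.

Tones are pushed toward mid-grey across the whole image — a global contrast change.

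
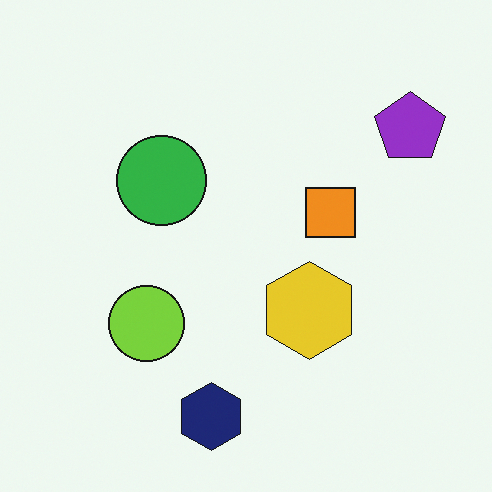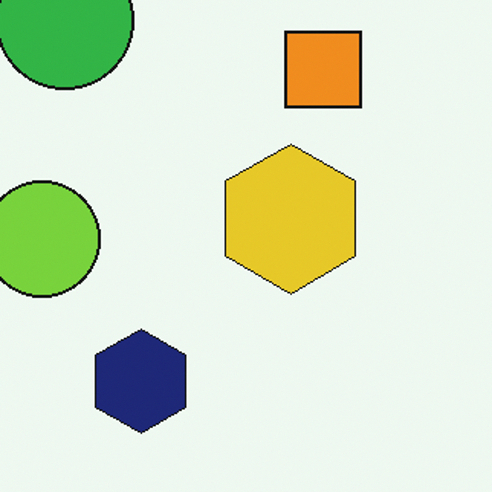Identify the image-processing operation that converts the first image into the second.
Cropped to a modestly smaller region and rescaled.

The visible shapes are larger and the field of view is narrower; shapes near the original edges may be partly or wholly outside the frame — a crop-and-rescale.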